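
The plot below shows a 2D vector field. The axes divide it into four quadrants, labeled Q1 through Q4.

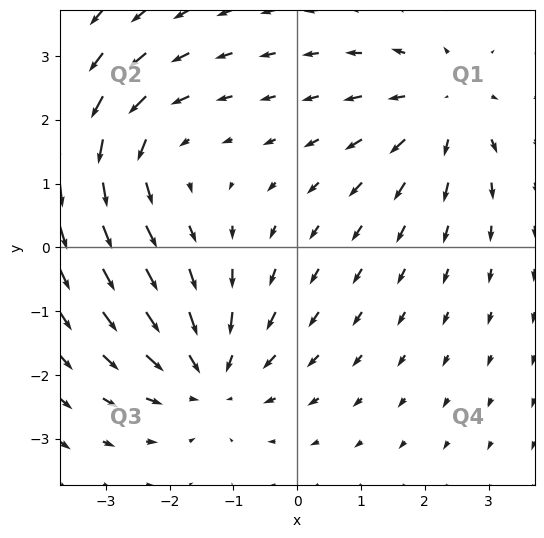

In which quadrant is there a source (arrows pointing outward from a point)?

The source sits at approximately (2.3, 2.2), which lies in quadrant Q1. The divergence there is about +3, positive as expected for a source.

Q1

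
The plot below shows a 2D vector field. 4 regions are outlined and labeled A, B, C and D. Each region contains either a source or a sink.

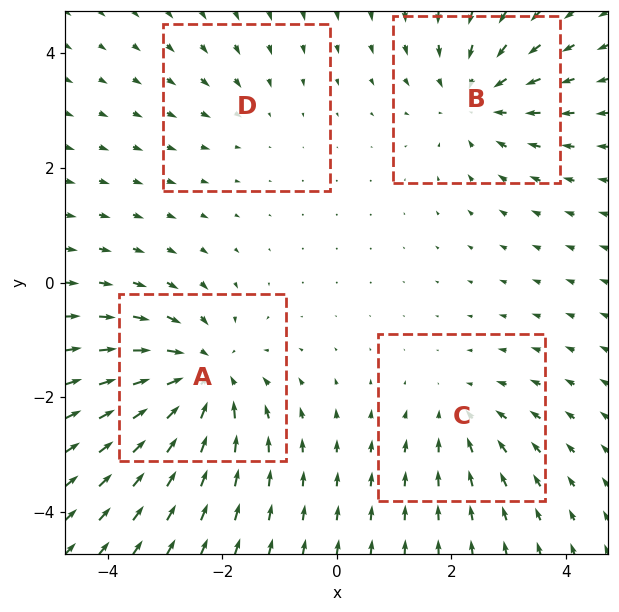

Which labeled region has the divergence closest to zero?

Divergence at each region's feature centre — A: about -6, B: about -4, C: about -3, D: about -2. Region D is closest to zero.

D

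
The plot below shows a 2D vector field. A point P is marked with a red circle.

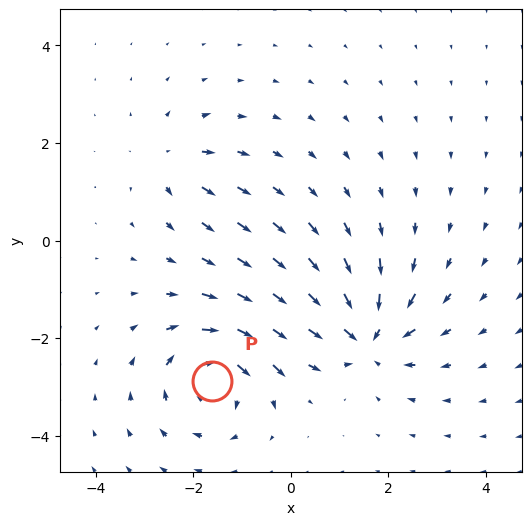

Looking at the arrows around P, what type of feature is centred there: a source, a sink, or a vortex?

At P (-1.6, -2.9) the arrows circulate clockwise. Divergence ≈0, curl about -6 — near-zero divergence with nonzero curl is a vortex.

vortex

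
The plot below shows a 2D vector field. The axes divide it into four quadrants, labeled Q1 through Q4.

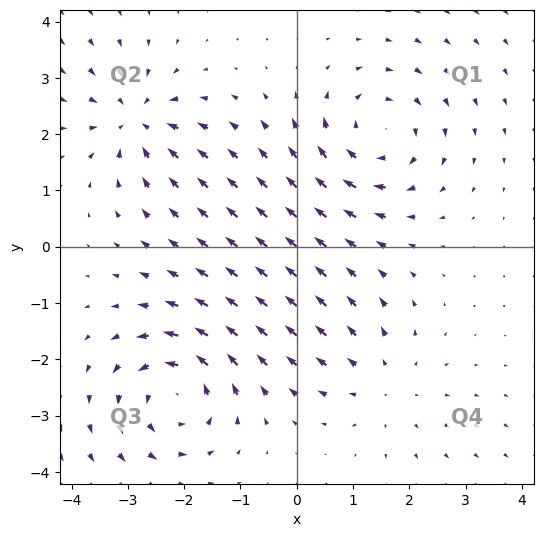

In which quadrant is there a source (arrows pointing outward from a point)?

Q4

The source sits at approximately (1.5, -2.4), which lies in quadrant Q4. The divergence there is about +3, positive as expected for a source.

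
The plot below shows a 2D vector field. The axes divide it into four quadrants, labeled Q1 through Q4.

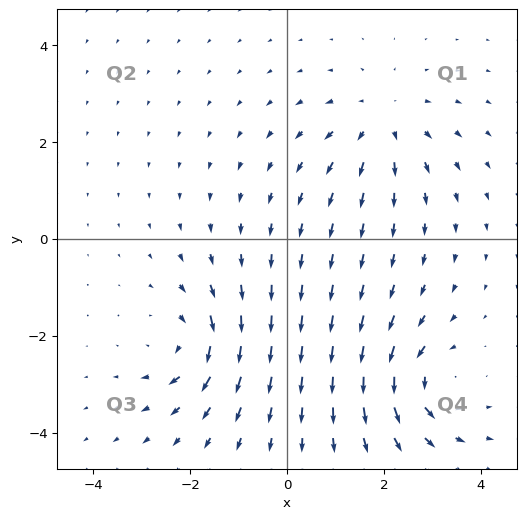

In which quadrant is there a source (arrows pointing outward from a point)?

The source sits at approximately (2.0, 2.4), which lies in quadrant Q1. The divergence there is about +4, positive as expected for a source.

Q1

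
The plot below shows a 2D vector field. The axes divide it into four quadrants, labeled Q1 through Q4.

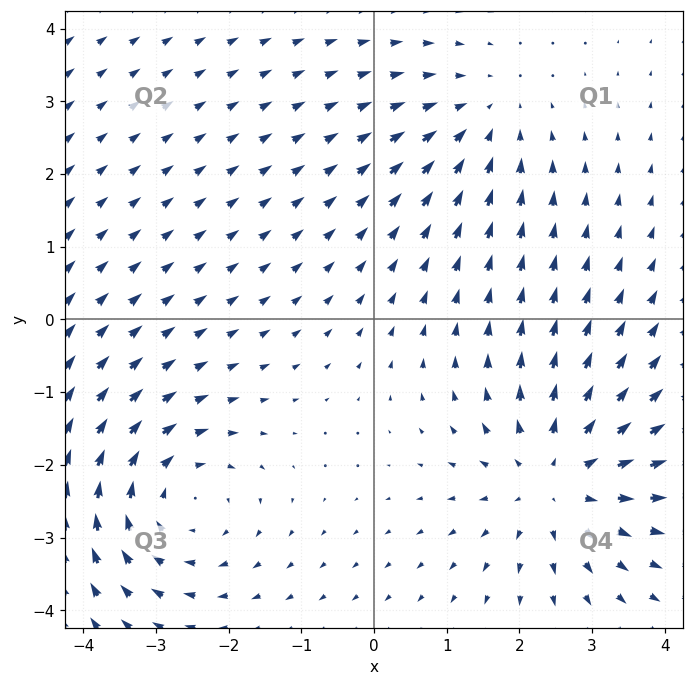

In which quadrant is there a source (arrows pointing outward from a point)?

The source sits at approximately (2.5, -2.2), which lies in quadrant Q4. The divergence there is about +4, positive as expected for a source.

Q4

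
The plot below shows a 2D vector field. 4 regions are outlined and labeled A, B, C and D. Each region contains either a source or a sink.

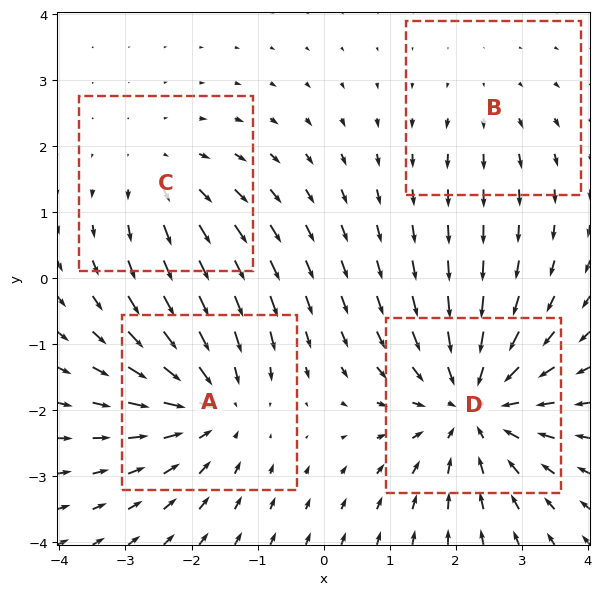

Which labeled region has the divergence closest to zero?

Divergence at each region's feature centre — A: about -4, B: about +2, C: about +3, D: about -6. Region B is closest to zero.

B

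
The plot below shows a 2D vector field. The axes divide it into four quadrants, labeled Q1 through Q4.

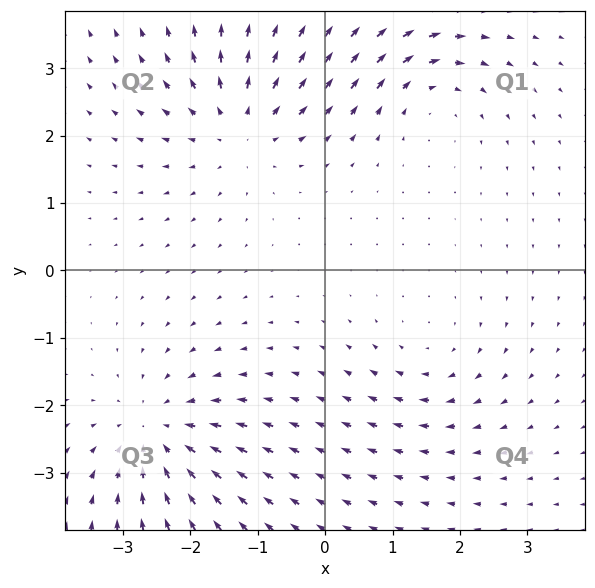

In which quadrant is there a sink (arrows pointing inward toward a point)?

The sink sits at approximately (-2.5, -2.4), which lies in quadrant Q3. The divergence there is about -5, negative as expected for a sink.

Q3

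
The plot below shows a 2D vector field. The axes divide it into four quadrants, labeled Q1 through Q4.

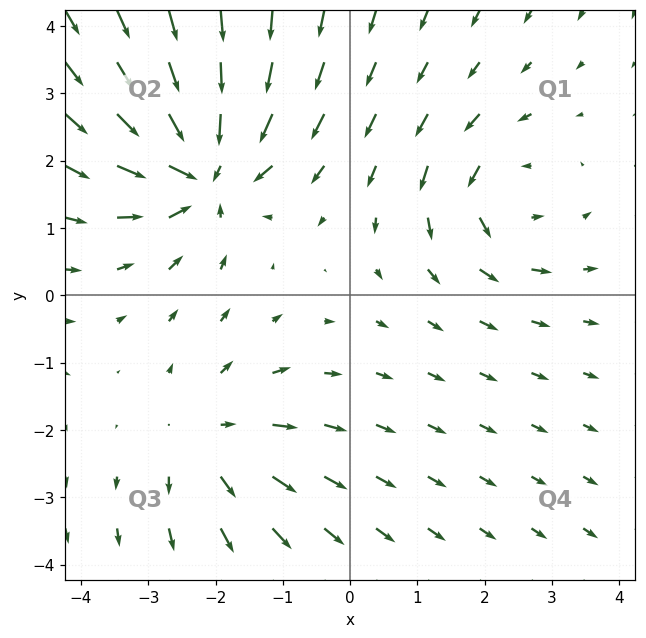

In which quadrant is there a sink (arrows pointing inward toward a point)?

Q2

The sink sits at approximately (-2.2, 1.9), which lies in quadrant Q2. The divergence there is about -5, negative as expected for a sink.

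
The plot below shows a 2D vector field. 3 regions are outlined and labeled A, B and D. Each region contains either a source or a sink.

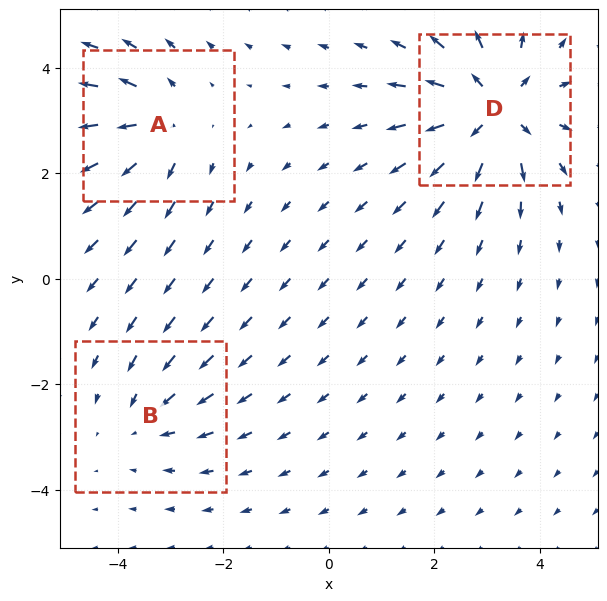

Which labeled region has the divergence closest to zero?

B

Divergence at each region's feature centre — A: about +3, B: about -2, D: about +5. Region B is closest to zero.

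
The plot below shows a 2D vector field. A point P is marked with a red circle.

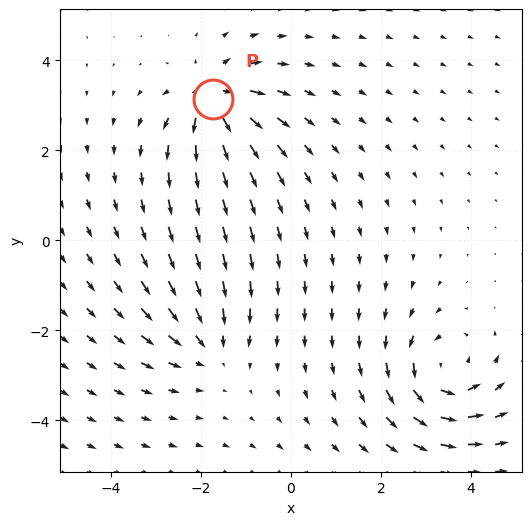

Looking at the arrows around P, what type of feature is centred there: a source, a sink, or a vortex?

At P (-1.7, 3.2) the arrows spread outward. Divergence about +5, curl ≈0 — positive divergence with near-zero curl is a source.

source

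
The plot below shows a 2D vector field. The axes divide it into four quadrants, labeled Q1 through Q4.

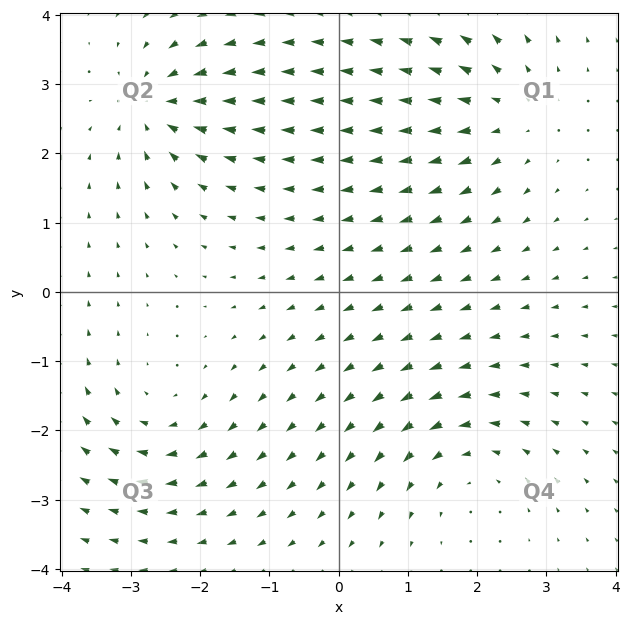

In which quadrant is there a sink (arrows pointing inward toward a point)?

The sink sits at approximately (-2.6, 2.7), which lies in quadrant Q2. The divergence there is about -5, negative as expected for a sink.

Q2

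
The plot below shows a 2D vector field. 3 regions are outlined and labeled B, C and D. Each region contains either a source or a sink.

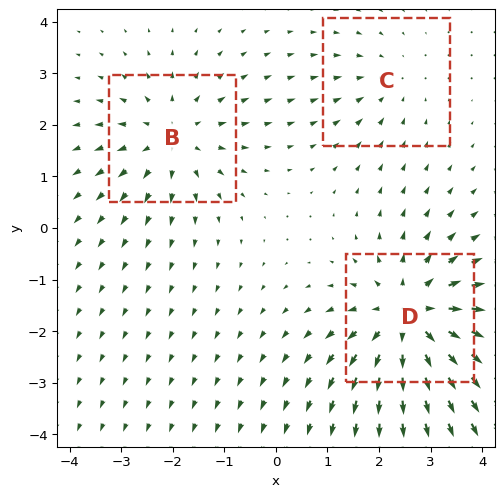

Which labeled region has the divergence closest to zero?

C

Divergence at each region's feature centre — B: about +3, C: about -2, D: about +5. Region C is closest to zero.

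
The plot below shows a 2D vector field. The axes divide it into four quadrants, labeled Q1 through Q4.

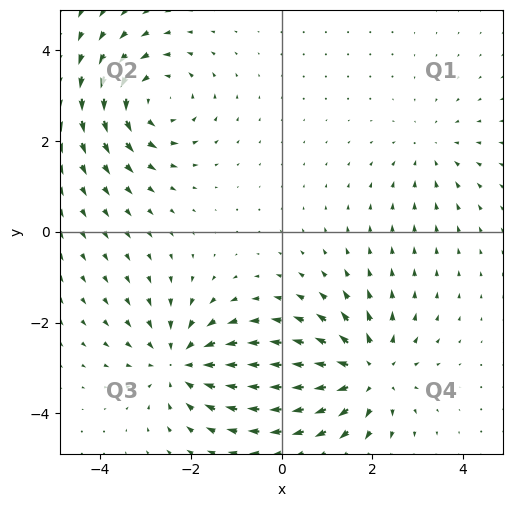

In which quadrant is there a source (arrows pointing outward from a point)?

The source sits at approximately (1.9, -3.1), which lies in quadrant Q4. The divergence there is about +5, positive as expected for a source.

Q4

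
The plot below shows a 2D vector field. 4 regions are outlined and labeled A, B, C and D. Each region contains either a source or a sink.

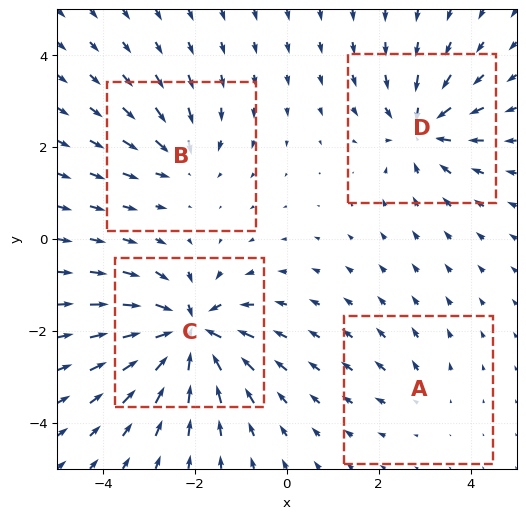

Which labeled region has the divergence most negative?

C

Divergence at each region's feature centre — A: about +2, B: about -4, C: about -9, D: about -6. Region C is most negative.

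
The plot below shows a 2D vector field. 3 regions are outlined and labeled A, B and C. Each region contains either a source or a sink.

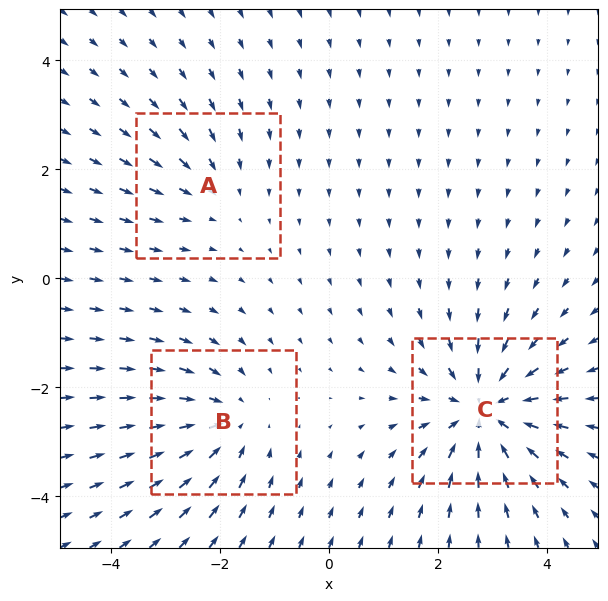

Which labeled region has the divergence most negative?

Divergence at each region's feature centre — A: about -2, B: about -3, C: about -5. Region C is most negative.

C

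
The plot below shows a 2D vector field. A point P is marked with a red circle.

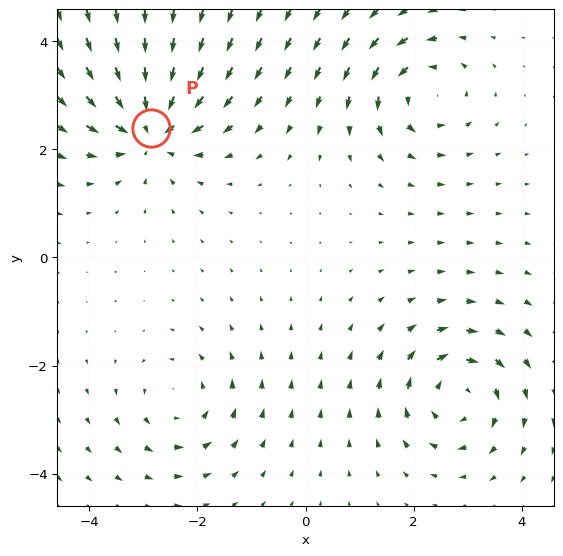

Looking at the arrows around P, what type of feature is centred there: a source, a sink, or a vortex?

sink

At P (-2.9, 2.4) the arrows converge inward. Divergence about -6, curl ≈0 — negative divergence with near-zero curl is a sink.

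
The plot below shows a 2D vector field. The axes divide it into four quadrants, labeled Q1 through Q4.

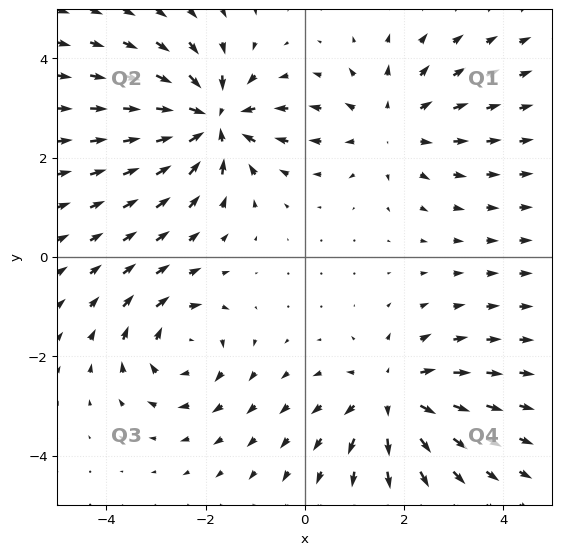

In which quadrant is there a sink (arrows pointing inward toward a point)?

The sink sits at approximately (-1.8, 2.7), which lies in quadrant Q2. The divergence there is about -6, negative as expected for a sink.

Q2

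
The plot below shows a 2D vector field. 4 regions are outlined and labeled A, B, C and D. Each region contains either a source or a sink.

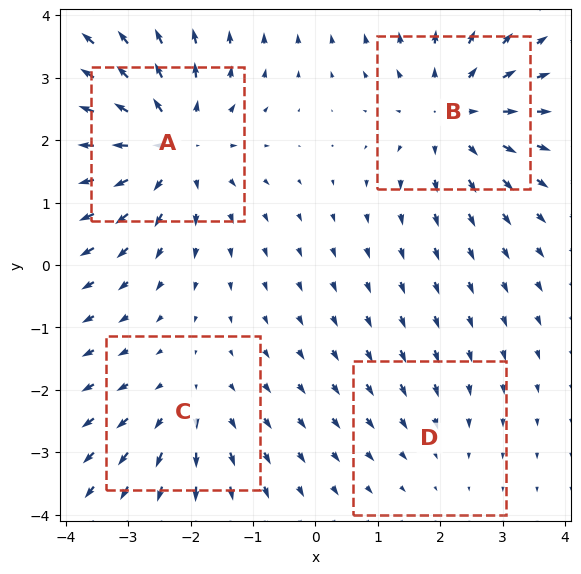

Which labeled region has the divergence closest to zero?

Divergence at each region's feature centre — A: about +6, B: about +5, C: about +3, D: about -2. Region D is closest to zero.

D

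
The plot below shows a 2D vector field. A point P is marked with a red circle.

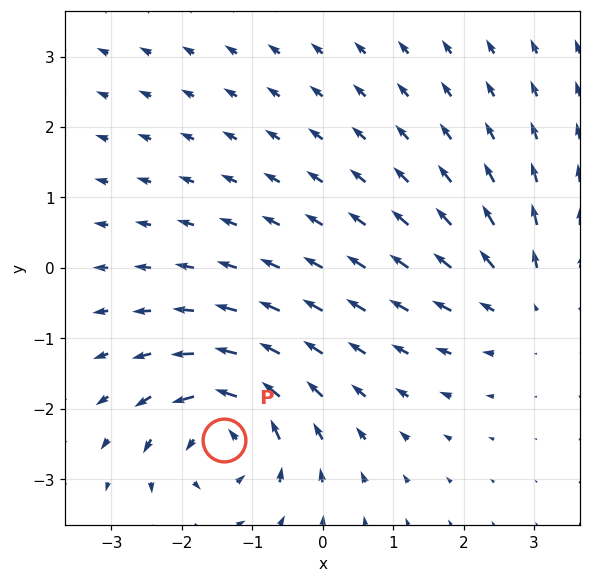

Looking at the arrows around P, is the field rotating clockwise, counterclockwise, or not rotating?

Near P at (-1.4, -2.4) the arrows circulate counterclockwise. The curl (z-component) there is about +7; positive curl means counterclockwise rotation.

counterclockwise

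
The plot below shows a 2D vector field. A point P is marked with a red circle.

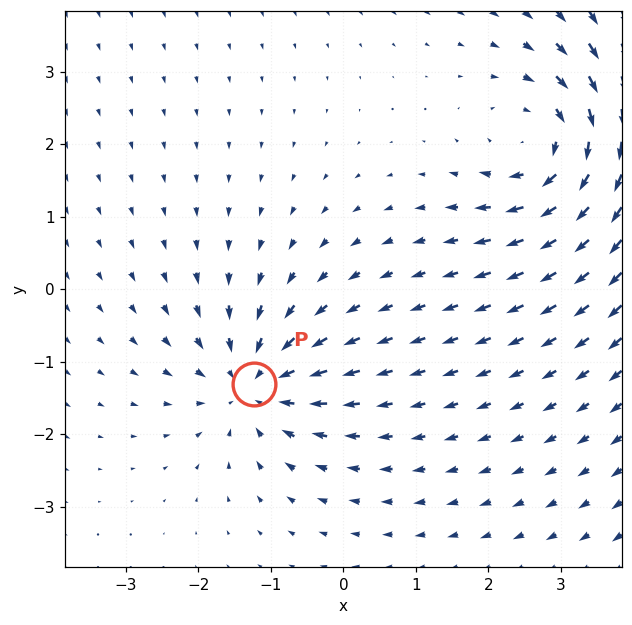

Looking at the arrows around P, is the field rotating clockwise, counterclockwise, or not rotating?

not rotating

Near P at (-1.2, -1.3) the arrows show no circulation. The curl there is ≈0.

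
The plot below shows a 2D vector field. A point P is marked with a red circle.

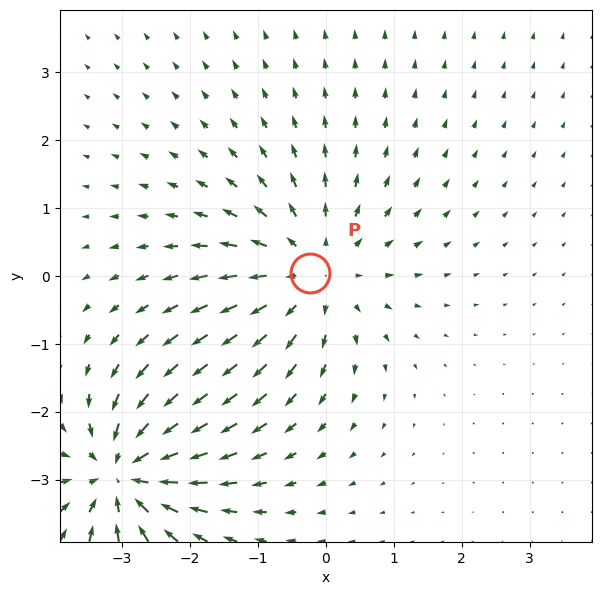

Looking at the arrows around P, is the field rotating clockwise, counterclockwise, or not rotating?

not rotating

Near P at (-0.2, 0.0) the arrows show no circulation. The curl there is ≈0.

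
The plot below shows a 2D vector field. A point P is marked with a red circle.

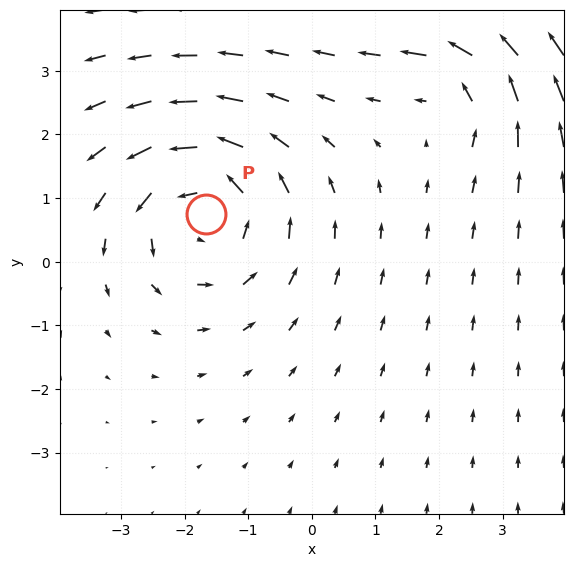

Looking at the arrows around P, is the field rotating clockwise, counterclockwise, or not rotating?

counterclockwise

Near P at (-1.7, 0.7) the arrows circulate counterclockwise. The curl (z-component) there is about +5; positive curl means counterclockwise rotation.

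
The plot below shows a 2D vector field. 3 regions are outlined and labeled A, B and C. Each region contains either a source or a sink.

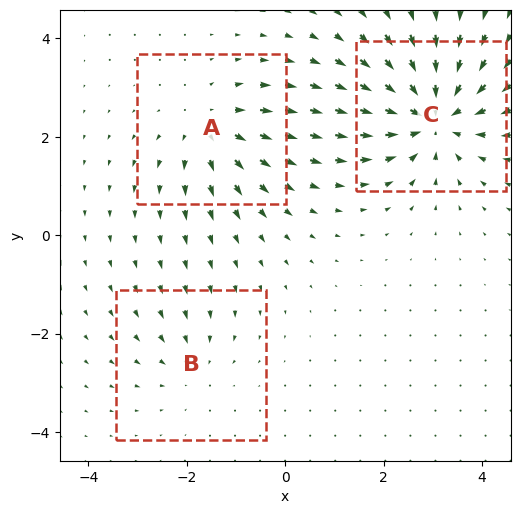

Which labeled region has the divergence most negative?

C

Divergence at each region's feature centre — A: about +3, B: about -2, C: about -5. Region C is most negative.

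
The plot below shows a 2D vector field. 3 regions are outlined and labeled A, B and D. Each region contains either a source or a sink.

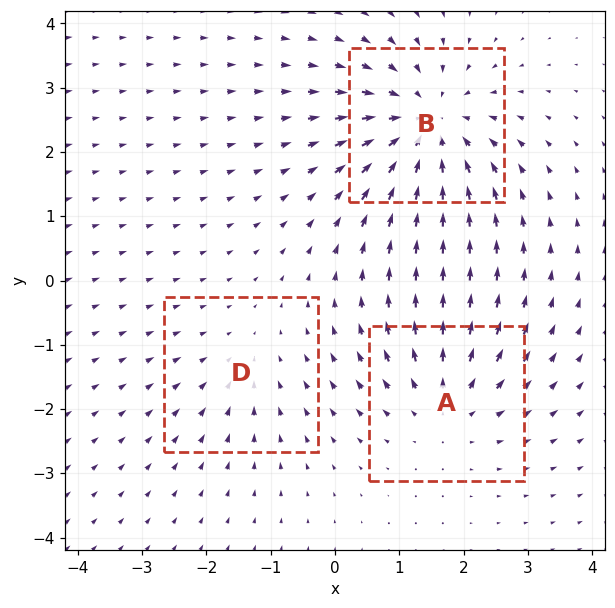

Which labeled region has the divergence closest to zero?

D

Divergence at each region's feature centre — A: about +3, B: about -5, D: about -2. Region D is closest to zero.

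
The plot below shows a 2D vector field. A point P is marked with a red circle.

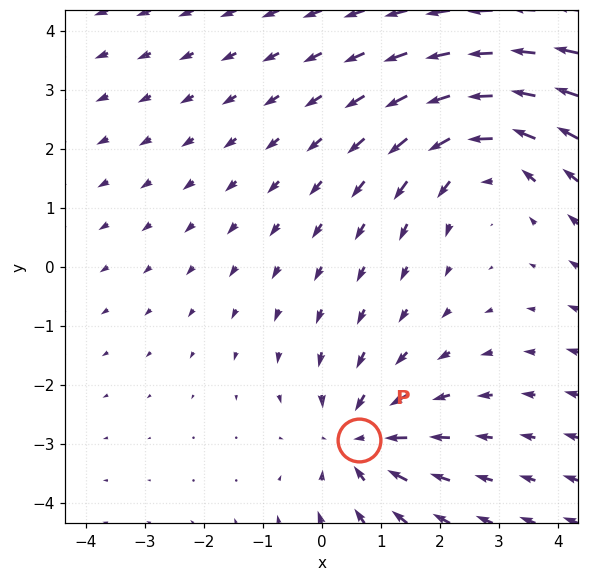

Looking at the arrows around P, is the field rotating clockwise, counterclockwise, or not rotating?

not rotating

Near P at (0.6, -2.9) the arrows show no circulation. The curl there is ≈0.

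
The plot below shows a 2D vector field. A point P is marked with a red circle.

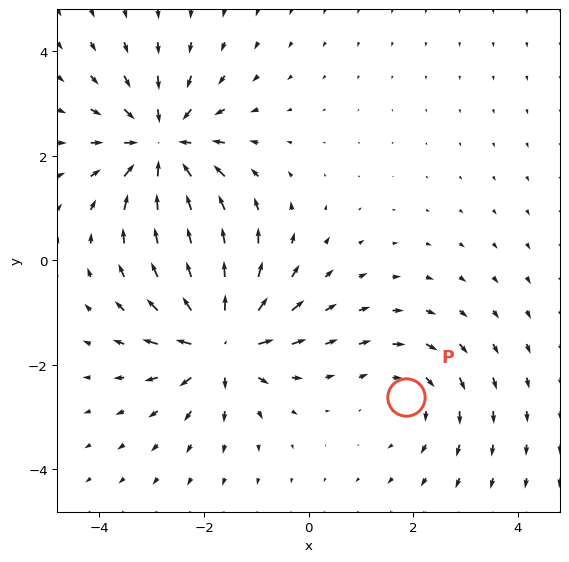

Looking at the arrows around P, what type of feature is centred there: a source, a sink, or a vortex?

At P (1.9, -2.6) the arrows circulate clockwise. Divergence ≈0, curl about -3 — near-zero divergence with nonzero curl is a vortex.

vortex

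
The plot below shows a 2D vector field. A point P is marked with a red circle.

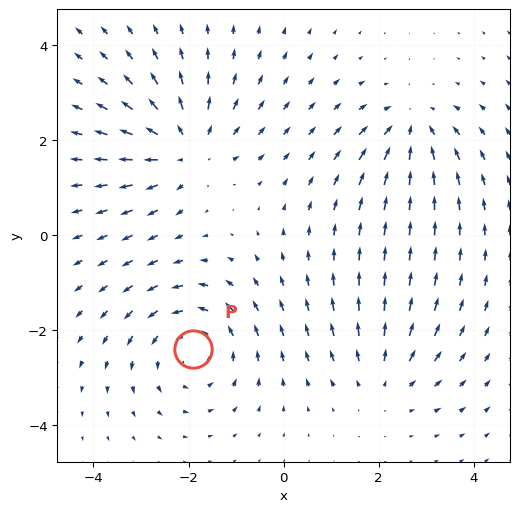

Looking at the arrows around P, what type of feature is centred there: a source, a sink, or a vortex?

vortex

At P (-1.9, -2.4) the arrows circulate counterclockwise. Divergence ≈0, curl about +3 — near-zero divergence with nonzero curl is a vortex.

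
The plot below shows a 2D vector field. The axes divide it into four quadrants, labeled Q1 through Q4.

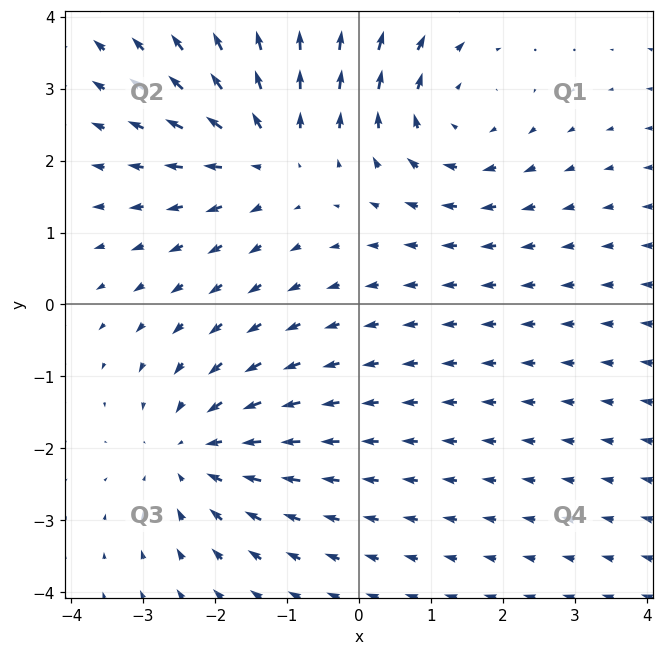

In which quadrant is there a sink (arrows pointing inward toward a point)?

The sink sits at approximately (-2.3, -2.1), which lies in quadrant Q3. The divergence there is about -3, negative as expected for a sink.

Q3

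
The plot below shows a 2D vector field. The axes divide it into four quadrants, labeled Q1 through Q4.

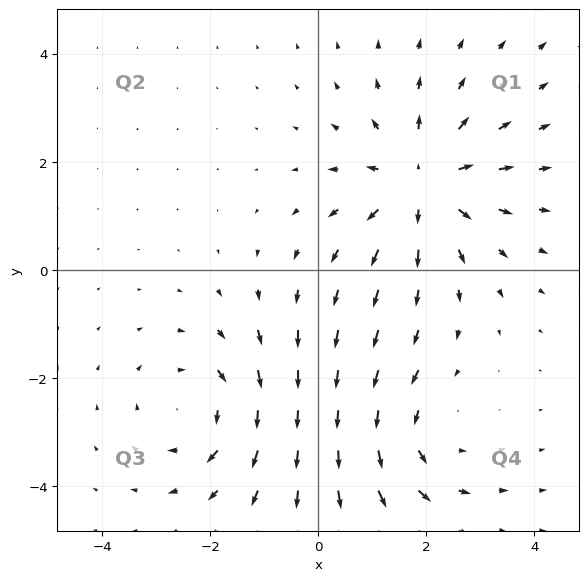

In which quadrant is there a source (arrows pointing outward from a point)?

Q1

The source sits at approximately (1.9, 1.6), which lies in quadrant Q1. The divergence there is about +4, positive as expected for a source.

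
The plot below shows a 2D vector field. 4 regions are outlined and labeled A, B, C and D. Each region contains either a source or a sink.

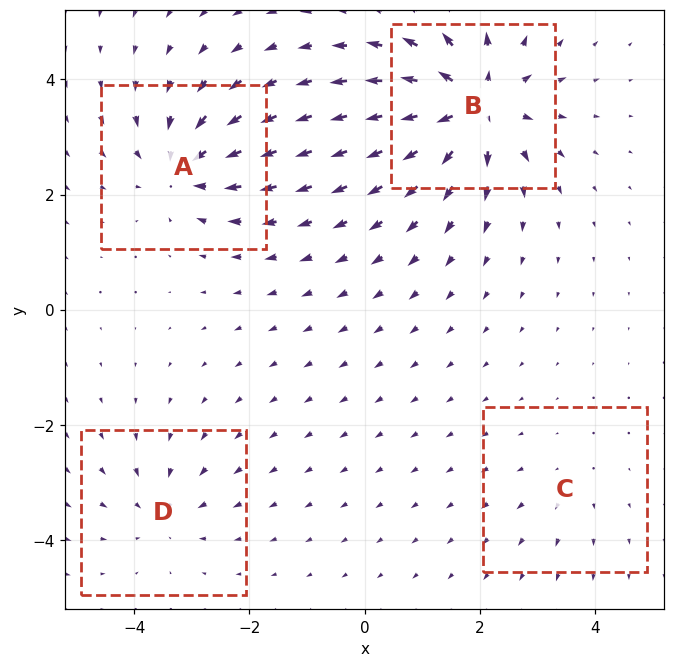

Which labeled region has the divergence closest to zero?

Divergence at each region's feature centre — A: about -6, B: about +8, C: about +2, D: about -4. Region C is closest to zero.

C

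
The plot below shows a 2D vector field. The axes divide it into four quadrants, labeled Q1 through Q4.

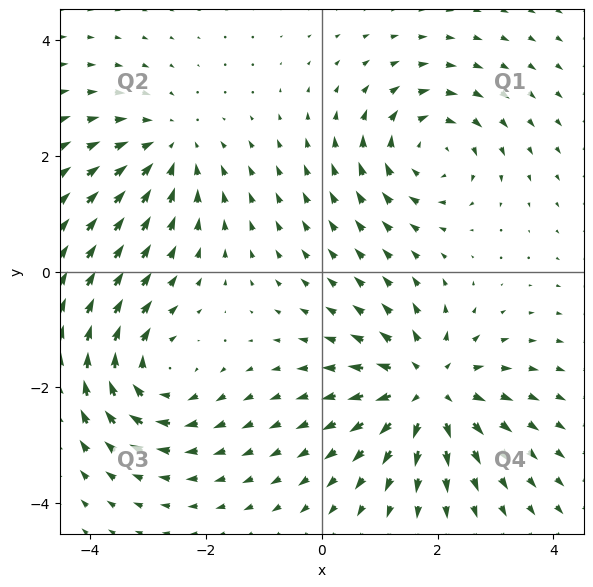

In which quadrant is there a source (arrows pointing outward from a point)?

The source sits at approximately (1.8, -2.0), which lies in quadrant Q4. The divergence there is about +5, positive as expected for a source.

Q4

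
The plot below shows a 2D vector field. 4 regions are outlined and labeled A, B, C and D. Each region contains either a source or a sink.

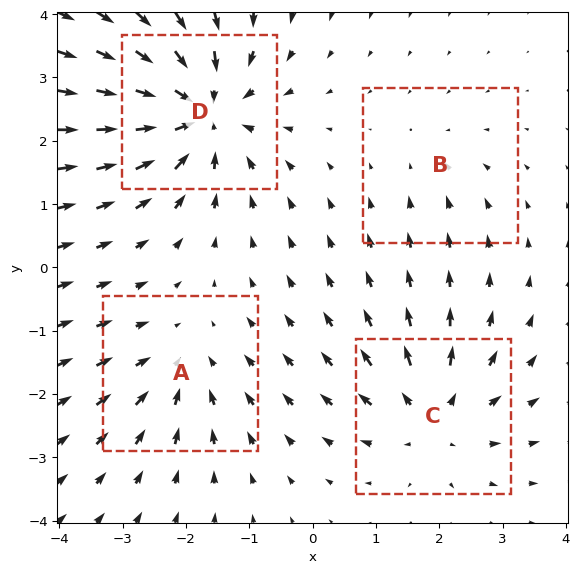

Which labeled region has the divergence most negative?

D

Divergence at each region's feature centre — A: about -4, B: about -2, C: about +5, D: about -7. Region D is most negative.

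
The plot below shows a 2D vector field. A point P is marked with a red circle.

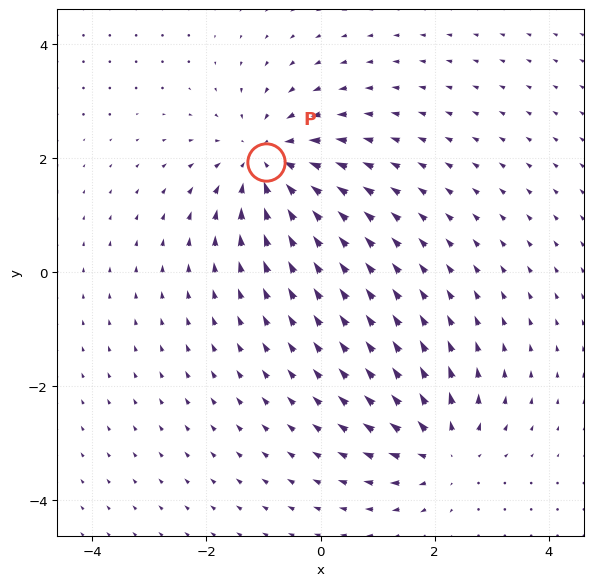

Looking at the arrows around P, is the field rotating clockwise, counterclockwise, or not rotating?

not rotating

Near P at (-0.9, 1.9) the arrows show no circulation. The curl there is ≈0.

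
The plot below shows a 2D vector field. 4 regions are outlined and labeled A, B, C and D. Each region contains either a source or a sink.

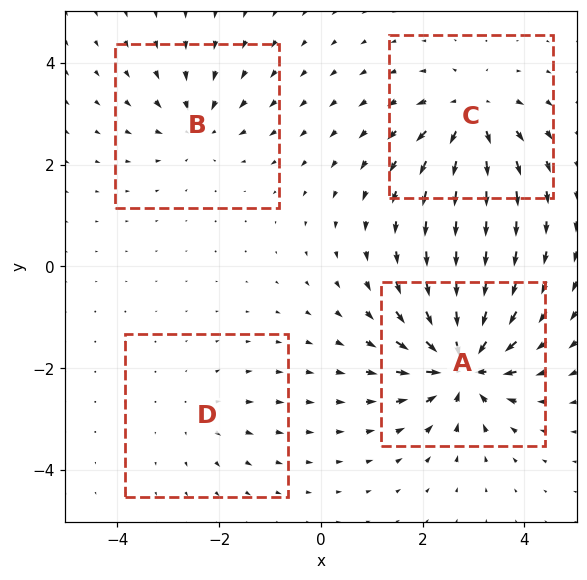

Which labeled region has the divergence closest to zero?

Divergence at each region's feature centre — A: about -9, B: about -4, C: about +6, D: about +2. Region D is closest to zero.

D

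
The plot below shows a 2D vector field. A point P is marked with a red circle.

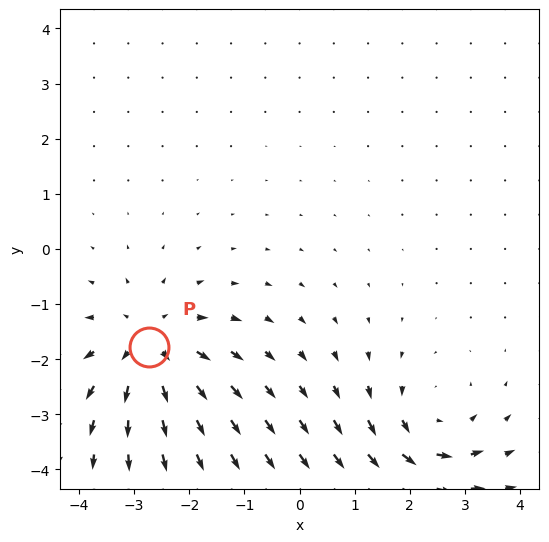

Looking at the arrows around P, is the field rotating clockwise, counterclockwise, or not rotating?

not rotating

Near P at (-2.7, -1.8) the arrows show no circulation. The curl there is ≈0.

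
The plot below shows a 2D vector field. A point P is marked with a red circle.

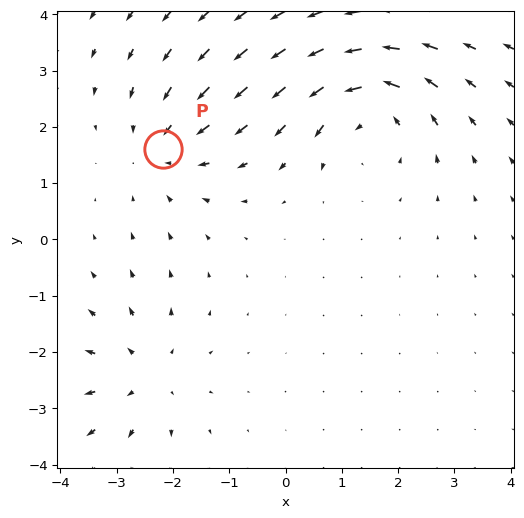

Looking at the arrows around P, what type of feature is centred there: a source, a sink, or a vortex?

sink

At P (-2.2, 1.6) the arrows converge inward. Divergence about -3, curl ≈0 — negative divergence with near-zero curl is a sink.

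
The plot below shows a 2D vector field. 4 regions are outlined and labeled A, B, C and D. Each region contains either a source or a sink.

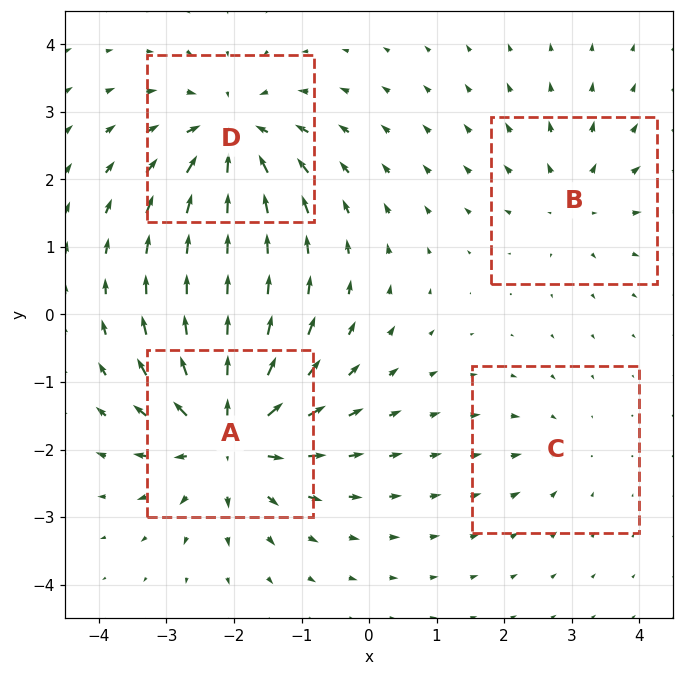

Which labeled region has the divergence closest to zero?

C

Divergence at each region's feature centre — A: about +8, B: about +4, C: about -2, D: about -6. Region C is closest to zero.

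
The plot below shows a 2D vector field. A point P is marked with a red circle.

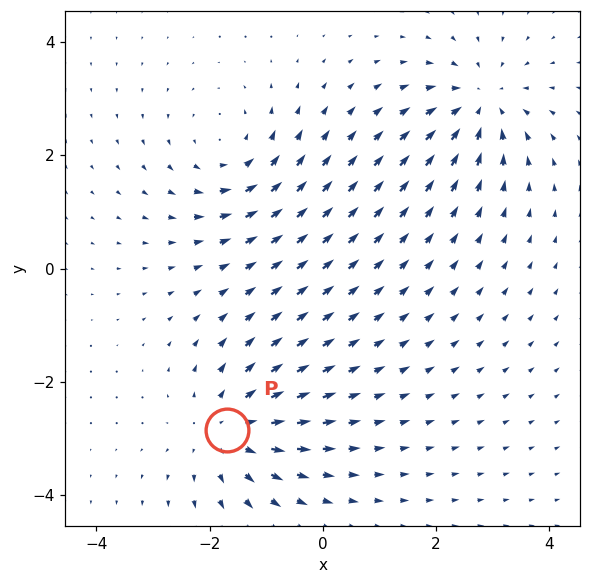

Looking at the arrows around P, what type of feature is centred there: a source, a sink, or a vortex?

At P (-1.7, -2.9) the arrows spread outward. Divergence about +5, curl ≈0 — positive divergence with near-zero curl is a source.

source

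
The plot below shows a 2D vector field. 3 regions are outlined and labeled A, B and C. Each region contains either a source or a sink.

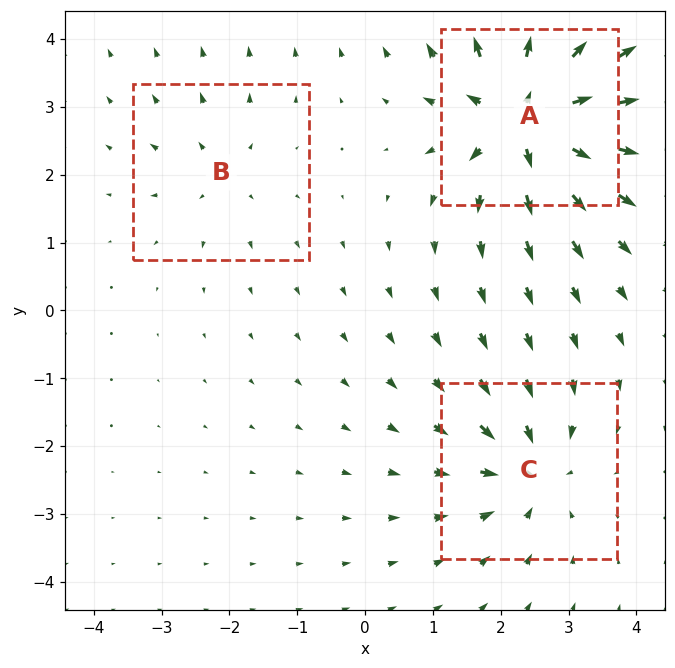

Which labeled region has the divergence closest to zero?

Divergence at each region's feature centre — A: about +7, B: about +2, C: about -4. Region B is closest to zero.

B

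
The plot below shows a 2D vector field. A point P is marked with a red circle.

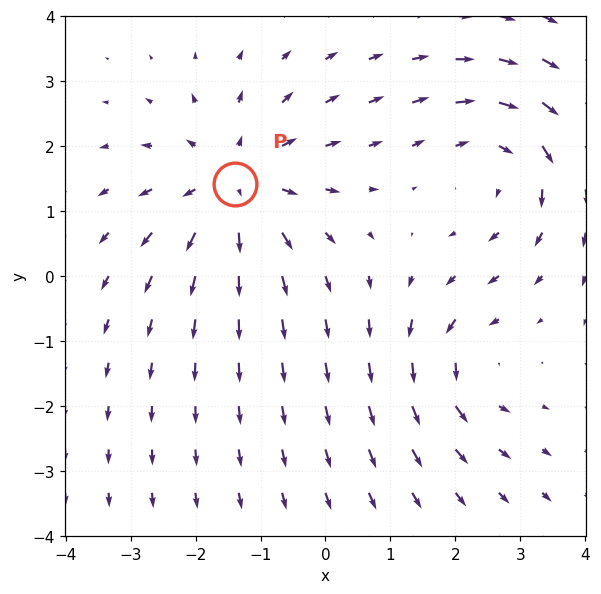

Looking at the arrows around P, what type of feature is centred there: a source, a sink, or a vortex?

source

At P (-1.4, 1.4) the arrows spread outward. Divergence about +4, curl ≈0 — positive divergence with near-zero curl is a source.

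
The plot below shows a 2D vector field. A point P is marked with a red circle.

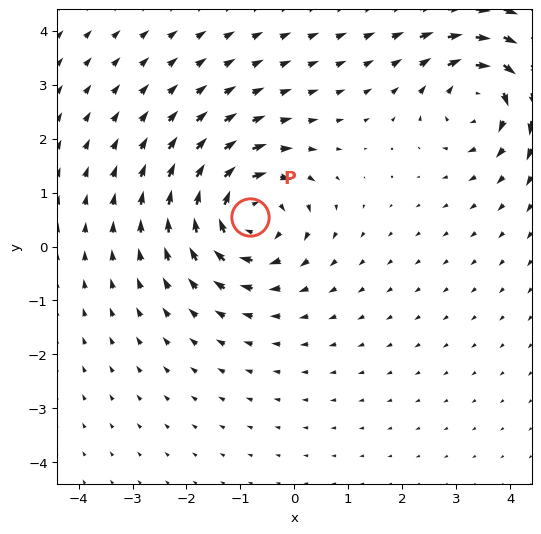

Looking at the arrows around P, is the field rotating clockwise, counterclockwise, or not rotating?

clockwise

Near P at (-0.8, 0.5) the arrows circulate clockwise. The curl (z-component) there is about -6; negative curl means clockwise rotation.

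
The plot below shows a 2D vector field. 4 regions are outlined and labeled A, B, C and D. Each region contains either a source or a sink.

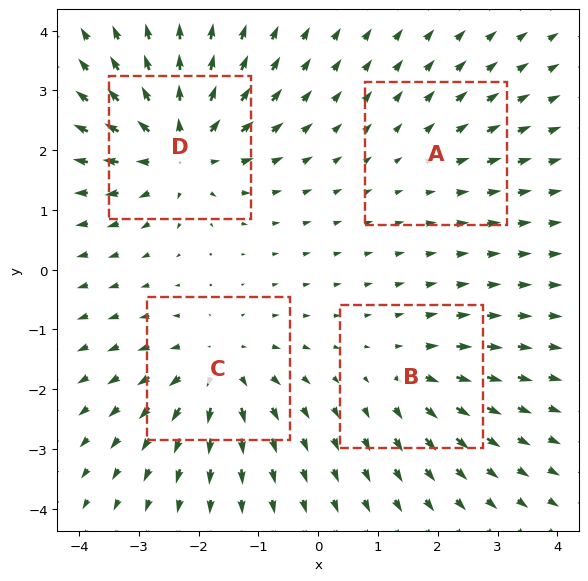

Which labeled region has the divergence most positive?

Divergence at each region's feature centre — A: about +2, B: about +4, C: about +6, D: about +8. Region D is most positive.

D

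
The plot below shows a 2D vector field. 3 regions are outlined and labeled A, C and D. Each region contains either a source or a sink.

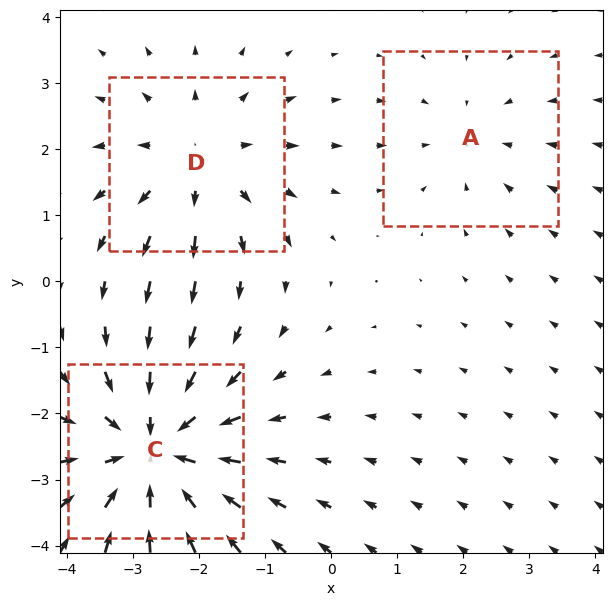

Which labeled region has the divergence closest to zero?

Divergence at each region's feature centre — A: about -2, C: about -4, D: about +3. Region A is closest to zero.

A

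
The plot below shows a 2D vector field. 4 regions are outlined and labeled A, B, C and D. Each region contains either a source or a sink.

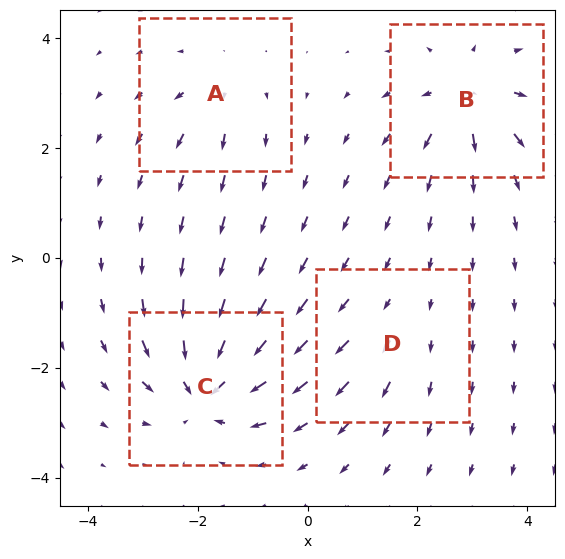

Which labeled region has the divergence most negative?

Divergence at each region's feature centre — A: about +4, B: about +7, C: about -8, D: about +2. Region C is most negative.

C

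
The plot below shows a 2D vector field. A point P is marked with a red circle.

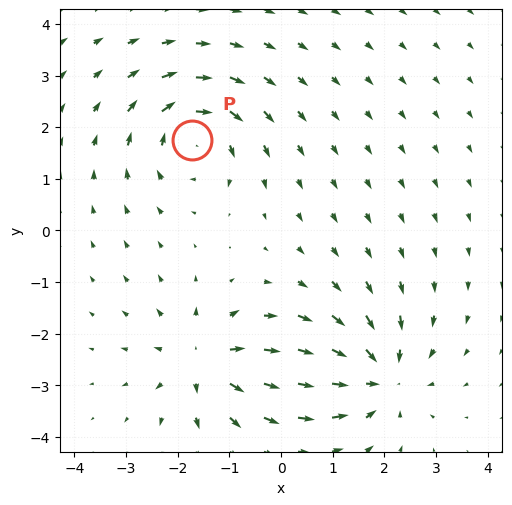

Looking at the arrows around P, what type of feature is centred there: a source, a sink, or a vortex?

vortex

At P (-1.7, 1.8) the arrows circulate clockwise. Divergence ≈0, curl about -4 — near-zero divergence with nonzero curl is a vortex.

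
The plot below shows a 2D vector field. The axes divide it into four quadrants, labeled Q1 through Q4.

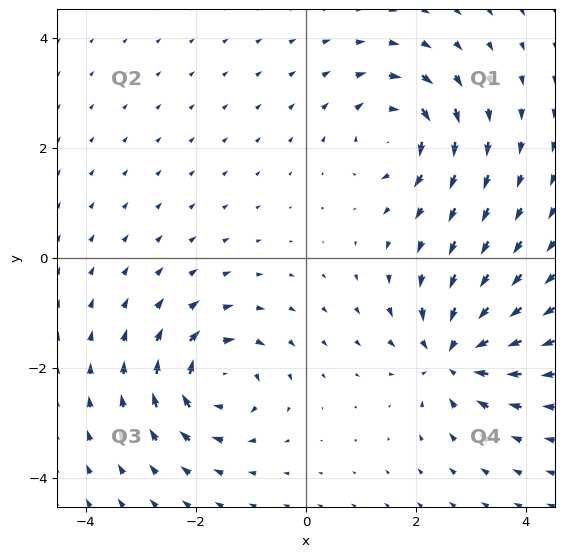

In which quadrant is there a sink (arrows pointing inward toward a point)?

The sink sits at approximately (2.7, -1.8), which lies in quadrant Q4. The divergence there is about -6, negative as expected for a sink.

Q4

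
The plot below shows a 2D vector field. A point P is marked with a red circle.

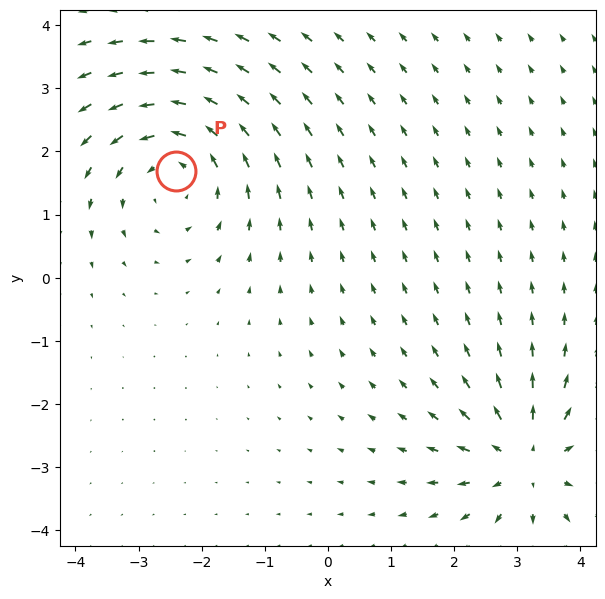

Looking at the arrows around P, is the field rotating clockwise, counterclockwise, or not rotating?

counterclockwise

Near P at (-2.4, 1.7) the arrows circulate counterclockwise. The curl (z-component) there is about +3; positive curl means counterclockwise rotation.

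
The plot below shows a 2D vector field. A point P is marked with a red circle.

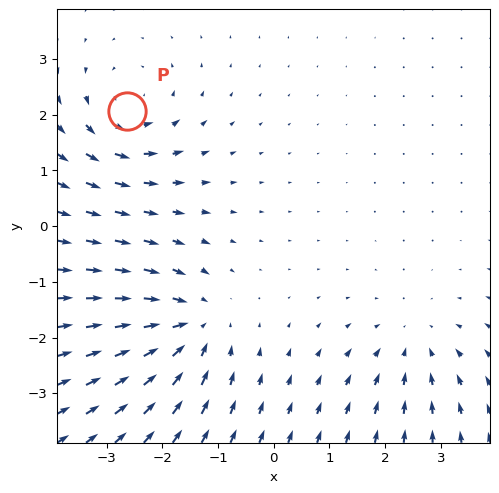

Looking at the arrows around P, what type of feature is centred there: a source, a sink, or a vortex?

vortex

At P (-2.6, 2.1) the arrows circulate counterclockwise. Divergence ≈0, curl about +4 — near-zero divergence with nonzero curl is a vortex.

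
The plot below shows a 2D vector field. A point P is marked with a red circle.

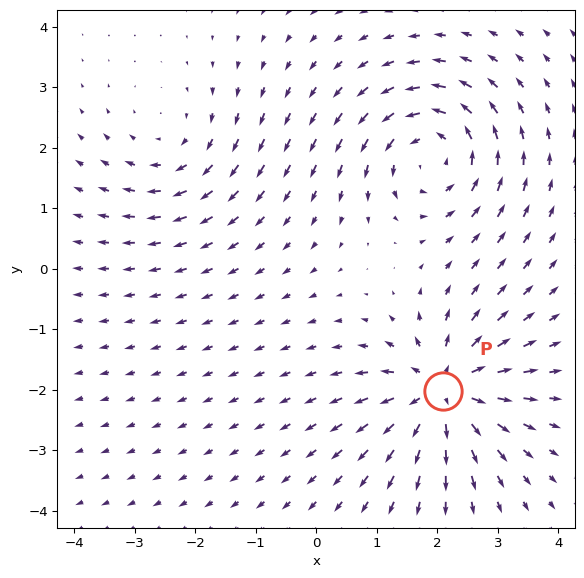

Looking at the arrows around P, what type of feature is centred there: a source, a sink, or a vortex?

At P (2.1, -2.0) the arrows spread outward. Divergence about +6, curl ≈0 — positive divergence with near-zero curl is a source.

source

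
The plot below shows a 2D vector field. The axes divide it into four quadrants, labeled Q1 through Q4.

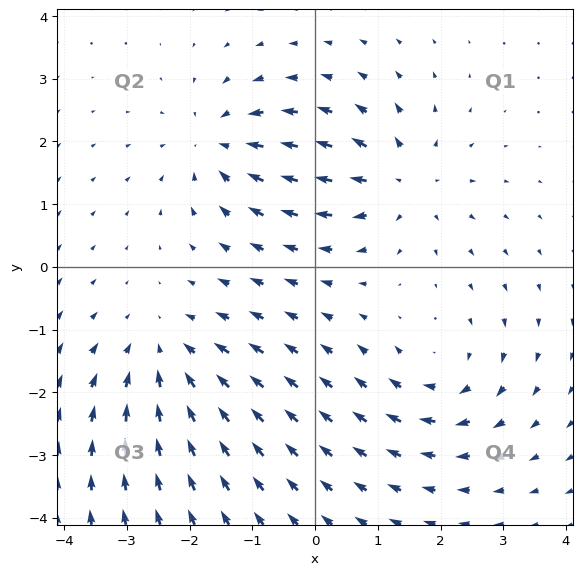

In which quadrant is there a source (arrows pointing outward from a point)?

Q1

The source sits at approximately (1.4, 1.4), which lies in quadrant Q1. The divergence there is about +5, positive as expected for a source.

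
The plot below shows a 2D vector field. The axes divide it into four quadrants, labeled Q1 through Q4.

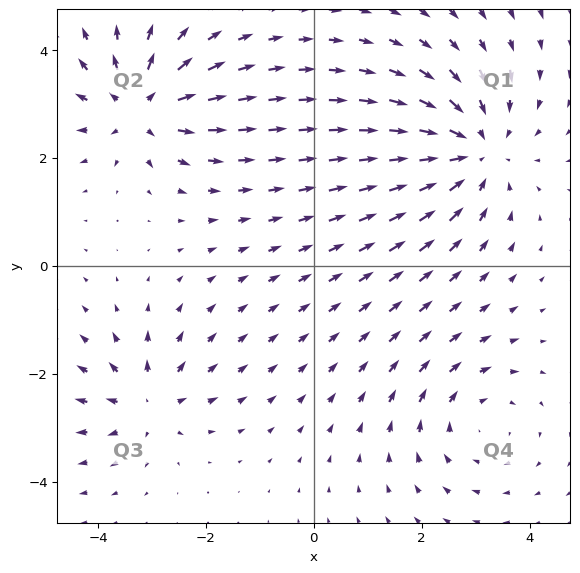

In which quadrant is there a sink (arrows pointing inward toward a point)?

The sink sits at approximately (2.9, 2.1), which lies in quadrant Q1. The divergence there is about -4, negative as expected for a sink.

Q1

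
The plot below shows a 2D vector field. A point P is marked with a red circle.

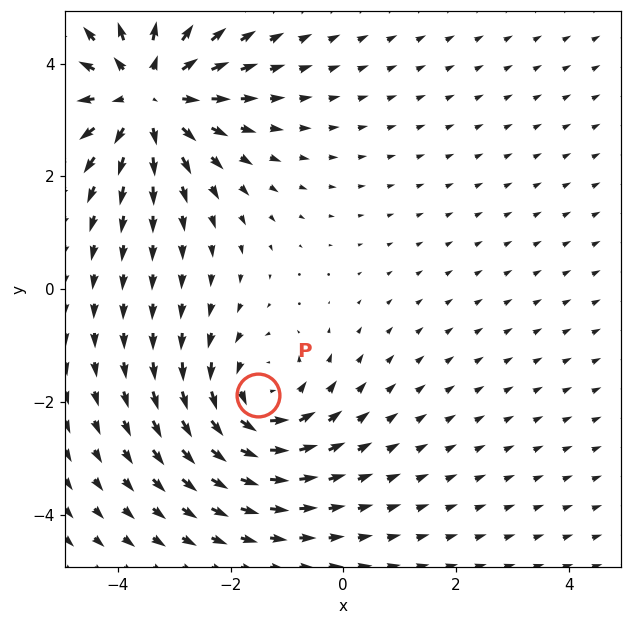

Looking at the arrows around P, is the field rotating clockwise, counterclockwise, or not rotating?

Near P at (-1.5, -1.9) the arrows circulate counterclockwise. The curl (z-component) there is about +3; positive curl means counterclockwise rotation.

counterclockwise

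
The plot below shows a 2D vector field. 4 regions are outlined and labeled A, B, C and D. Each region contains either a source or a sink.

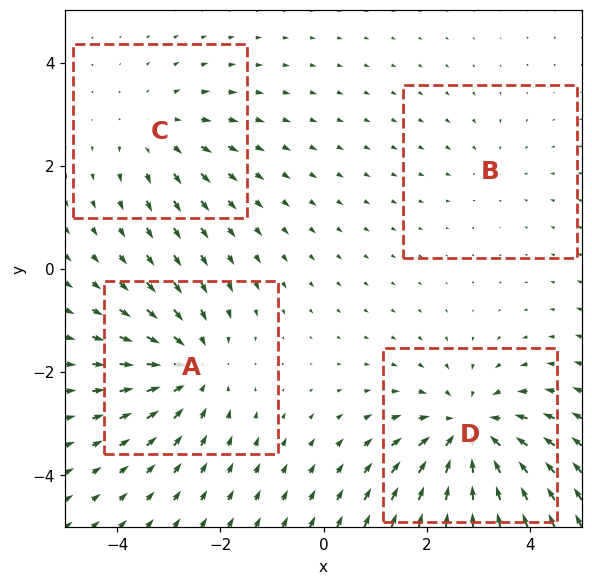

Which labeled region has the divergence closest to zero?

Divergence at each region's feature centre — A: about -4, B: about -2, C: about +3, D: about -6. Region B is closest to zero.

B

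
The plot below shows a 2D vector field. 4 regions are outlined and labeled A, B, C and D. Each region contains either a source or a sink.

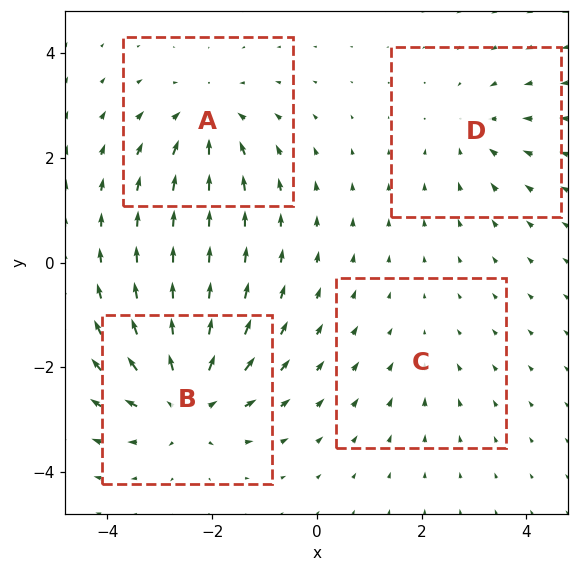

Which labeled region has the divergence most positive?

Divergence at each region's feature centre — A: about -4, B: about +6, C: about -2, D: about -3. Region B is most positive.

B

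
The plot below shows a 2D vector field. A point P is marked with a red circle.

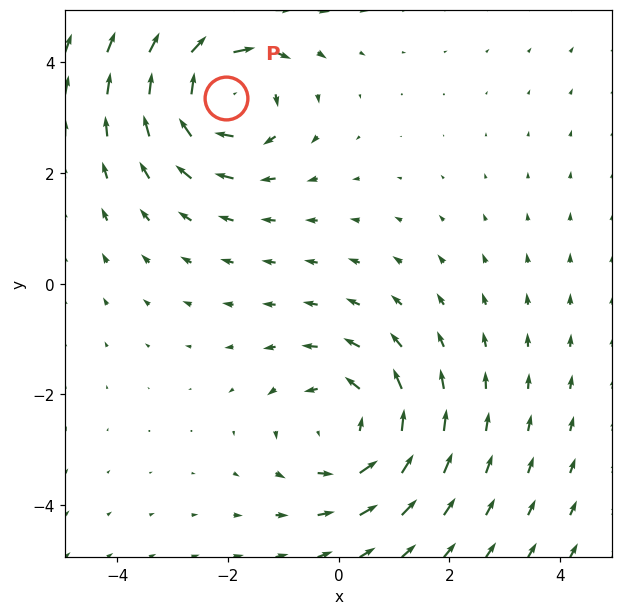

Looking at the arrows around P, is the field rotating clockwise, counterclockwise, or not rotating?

Near P at (-2.0, 3.4) the arrows circulate clockwise. The curl (z-component) there is about -5; negative curl means clockwise rotation.

clockwise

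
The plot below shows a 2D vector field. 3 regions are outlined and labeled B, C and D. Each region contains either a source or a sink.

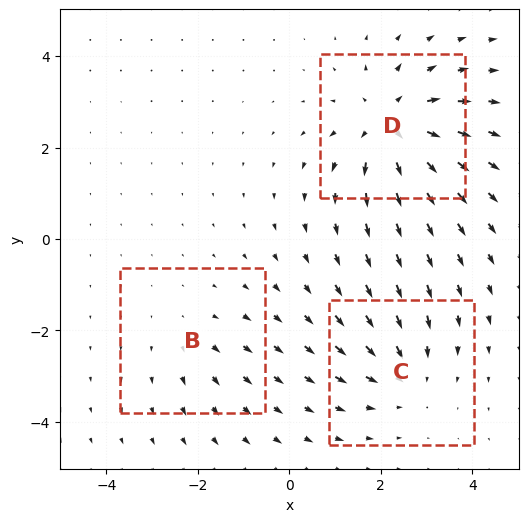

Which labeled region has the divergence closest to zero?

Divergence at each region's feature centre — B: about +2, C: about -3, D: about +4. Region B is closest to zero.

B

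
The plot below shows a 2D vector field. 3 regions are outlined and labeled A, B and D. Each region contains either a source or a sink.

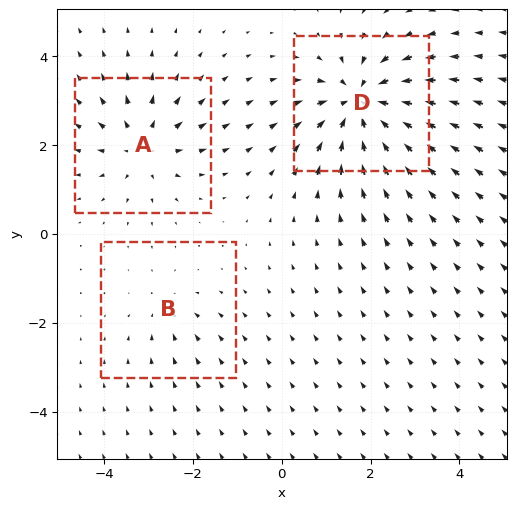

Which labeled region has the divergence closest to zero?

B

Divergence at each region's feature centre — A: about +4, B: about -2, D: about -6. Region B is closest to zero.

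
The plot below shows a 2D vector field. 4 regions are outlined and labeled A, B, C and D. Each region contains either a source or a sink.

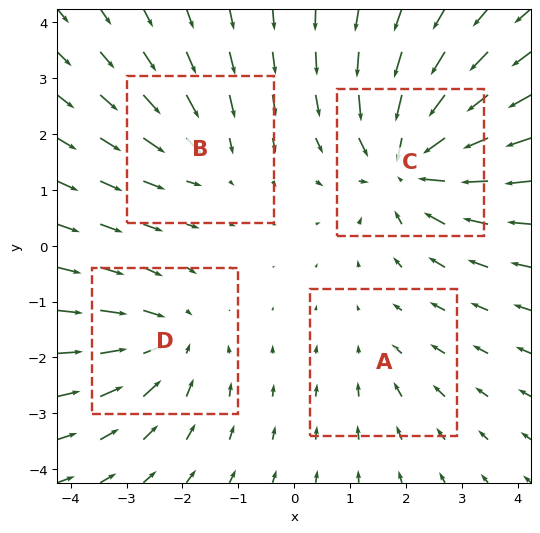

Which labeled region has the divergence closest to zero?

A

Divergence at each region's feature centre — A: about -2, B: about -3, C: about -7, D: about -4. Region A is closest to zero.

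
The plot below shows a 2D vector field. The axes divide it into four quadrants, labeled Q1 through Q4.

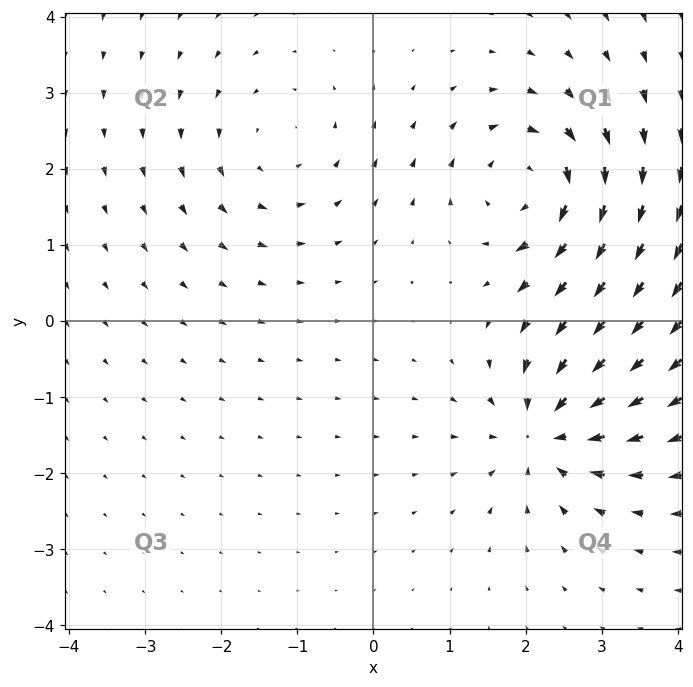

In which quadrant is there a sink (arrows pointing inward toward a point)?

The sink sits at approximately (2.3, -1.5), which lies in quadrant Q4. The divergence there is about -4, negative as expected for a sink.

Q4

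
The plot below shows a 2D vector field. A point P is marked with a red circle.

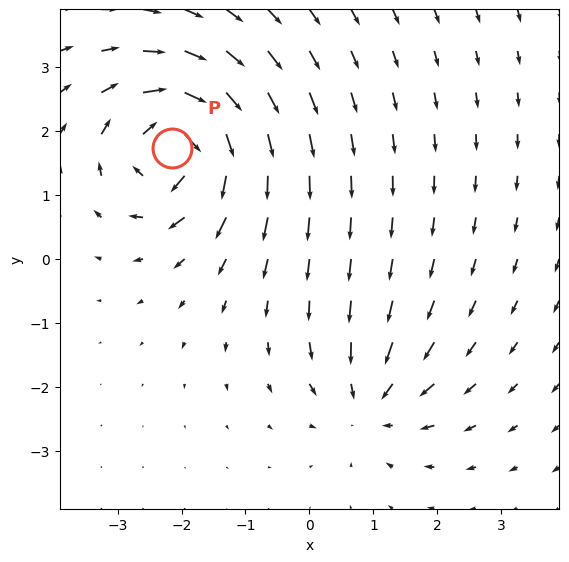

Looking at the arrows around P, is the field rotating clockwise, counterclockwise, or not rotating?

clockwise

Near P at (-2.1, 1.7) the arrows circulate clockwise. The curl (z-component) there is about -7; negative curl means clockwise rotation.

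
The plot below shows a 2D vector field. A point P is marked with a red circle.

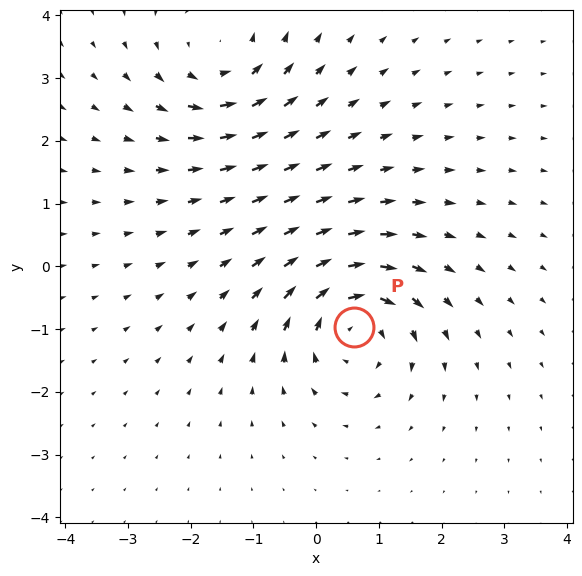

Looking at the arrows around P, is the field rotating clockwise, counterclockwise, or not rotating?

clockwise

Near P at (0.6, -1.0) the arrows circulate clockwise. The curl (z-component) there is about -5; negative curl means clockwise rotation.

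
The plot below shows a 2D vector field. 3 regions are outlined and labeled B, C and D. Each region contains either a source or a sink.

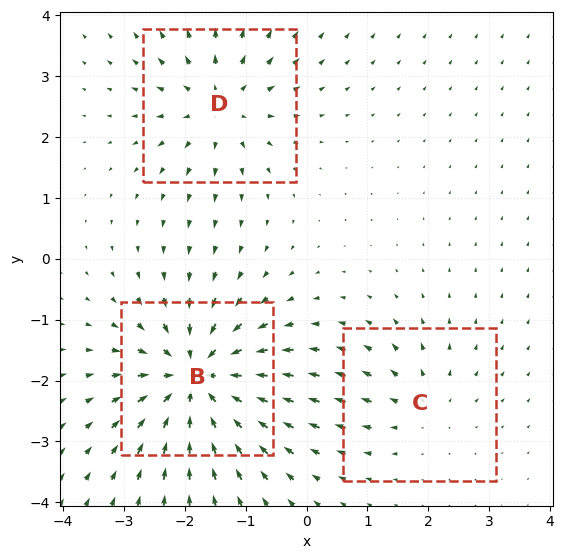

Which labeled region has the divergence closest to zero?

Divergence at each region's feature centre — B: about -6, C: about +2, D: about +4. Region C is closest to zero.

C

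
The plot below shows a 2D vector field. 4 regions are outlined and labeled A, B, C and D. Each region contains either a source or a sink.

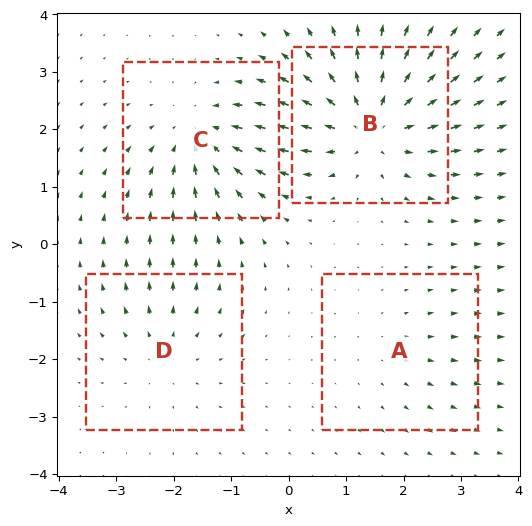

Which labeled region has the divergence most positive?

Divergence at each region's feature centre — A: about +2, B: about +7, C: about -5, D: about +3. Region B is most positive.

B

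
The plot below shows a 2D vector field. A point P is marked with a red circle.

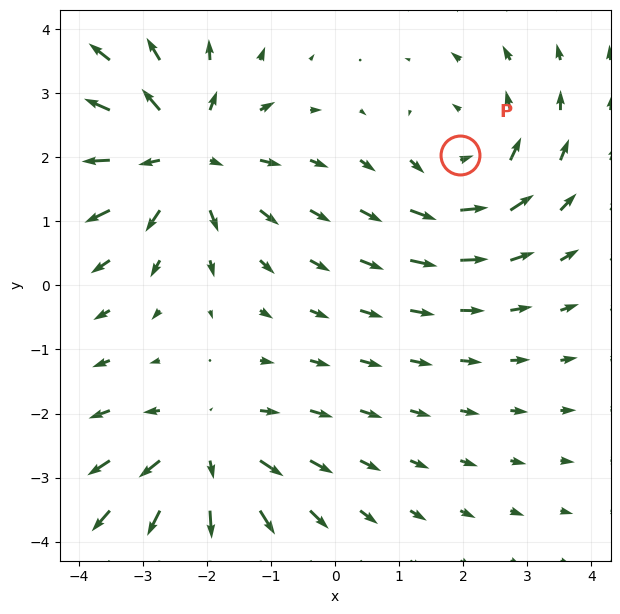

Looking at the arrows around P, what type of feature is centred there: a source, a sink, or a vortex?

vortex

At P (2.0, 2.0) the arrows circulate counterclockwise. Divergence ≈0, curl about +4 — near-zero divergence with nonzero curl is a vortex.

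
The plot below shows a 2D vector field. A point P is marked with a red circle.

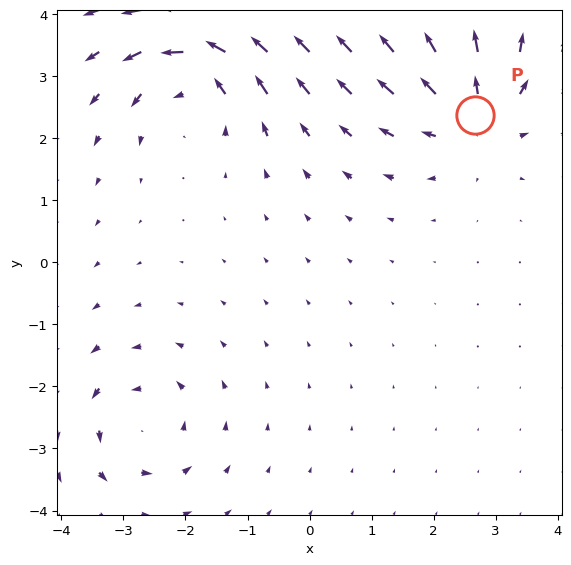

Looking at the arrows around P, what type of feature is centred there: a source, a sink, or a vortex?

At P (2.7, 2.4) the arrows spread outward. Divergence about +5, curl ≈0 — positive divergence with near-zero curl is a source.

source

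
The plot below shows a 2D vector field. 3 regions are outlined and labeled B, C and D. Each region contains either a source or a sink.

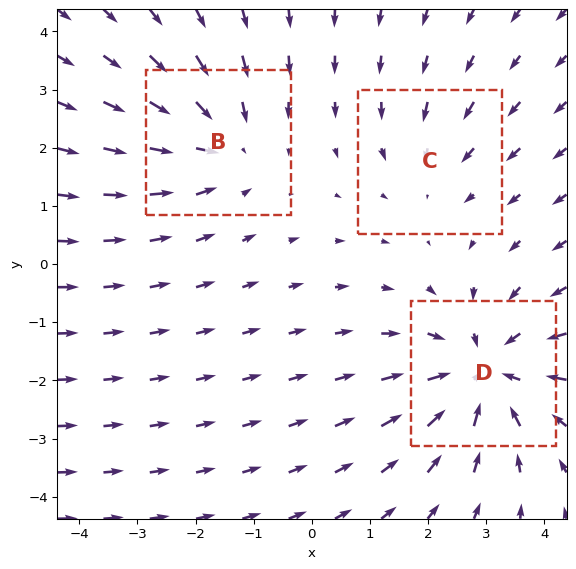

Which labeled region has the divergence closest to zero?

Divergence at each region's feature centre — B: about -3, C: about -2, D: about -4. Region C is closest to zero.

C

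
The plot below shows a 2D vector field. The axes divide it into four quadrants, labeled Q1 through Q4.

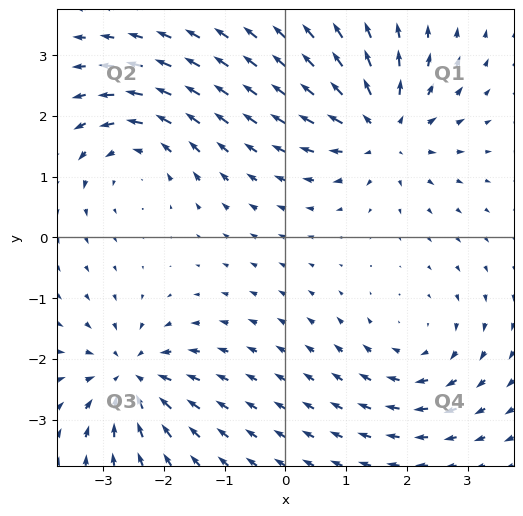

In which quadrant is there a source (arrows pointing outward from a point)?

The source sits at approximately (1.6, 1.8), which lies in quadrant Q1. The divergence there is about +6, positive as expected for a source.

Q1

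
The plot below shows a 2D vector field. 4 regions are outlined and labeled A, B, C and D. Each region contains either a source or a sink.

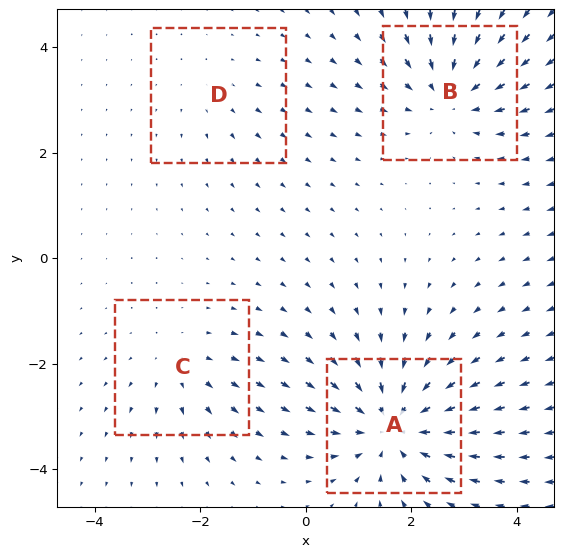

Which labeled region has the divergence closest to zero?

Divergence at each region's feature centre — A: about -6, B: about -5, C: about +3, D: about +2. Region D is closest to zero.

D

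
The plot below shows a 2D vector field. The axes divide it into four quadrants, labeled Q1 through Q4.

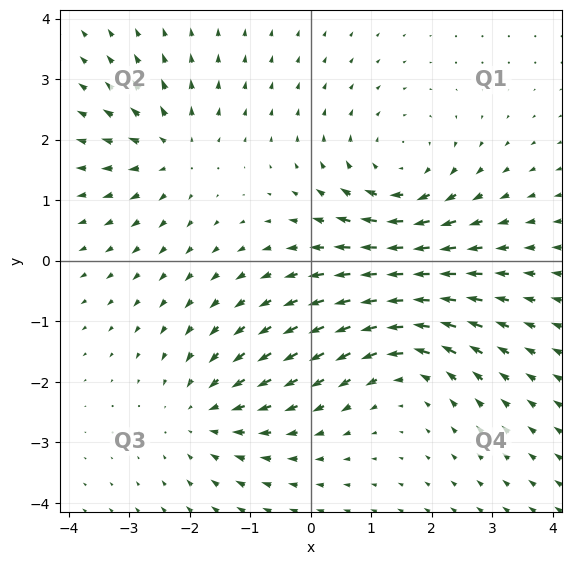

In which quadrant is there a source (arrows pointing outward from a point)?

Q2

The source sits at approximately (-2.3, 1.8), which lies in quadrant Q2. The divergence there is about +3, positive as expected for a source.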